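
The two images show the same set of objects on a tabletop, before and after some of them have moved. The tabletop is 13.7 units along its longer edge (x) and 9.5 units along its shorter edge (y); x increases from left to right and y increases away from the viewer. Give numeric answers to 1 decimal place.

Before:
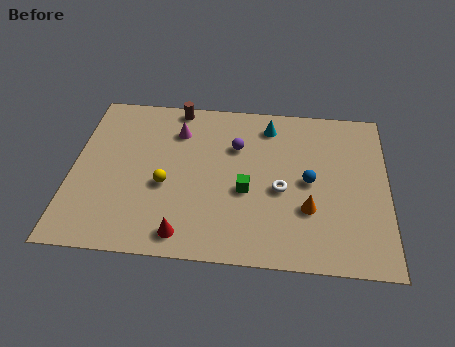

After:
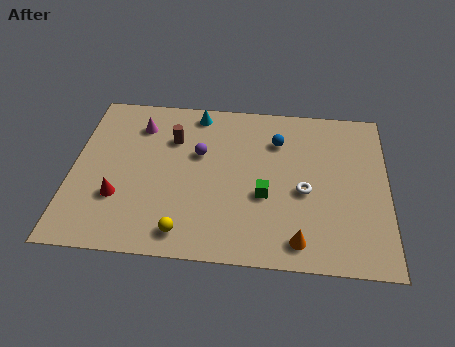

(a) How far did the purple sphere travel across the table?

1.7

The purple sphere moved from about (7.1, 6.5) to (5.5, 5.9), a distance of √(1.6² + 0.6²) ≈ 1.7.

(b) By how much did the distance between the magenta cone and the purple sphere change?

+0.4

They were about 2.7 units apart before and 3.1 after — 0.4 units further apart.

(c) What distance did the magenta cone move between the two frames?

1.7

The magenta cone moved from about (4.5, 7.2) to (2.8, 7.4), a distance of √(1.7² + 0.2²) ≈ 1.7.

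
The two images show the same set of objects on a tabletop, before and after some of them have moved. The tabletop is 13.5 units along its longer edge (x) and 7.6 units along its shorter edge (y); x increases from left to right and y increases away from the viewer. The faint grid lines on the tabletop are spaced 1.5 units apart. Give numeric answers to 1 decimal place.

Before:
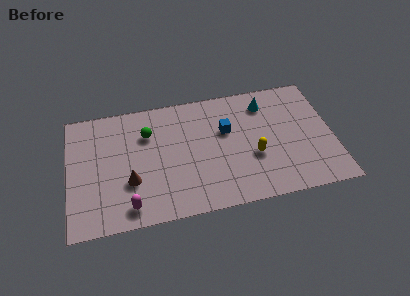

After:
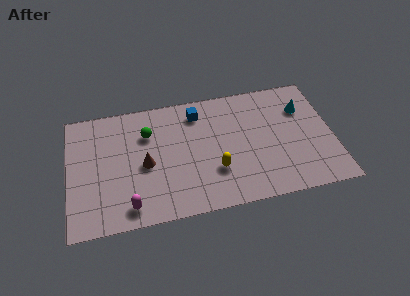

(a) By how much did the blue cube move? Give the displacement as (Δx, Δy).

(-1.4, 1.4)

From the two frames, the blue cube sits at roughly (8.1, 4.8) before and (6.7, 6.2) after.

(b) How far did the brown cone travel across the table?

1.2

The brown cone was near (3.1, 2.6) before and (3.9, 3.5) after, so it travelled √(0.8² + 0.9²) ≈ 1.2 units.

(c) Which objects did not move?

the green sphere and the magenta capsule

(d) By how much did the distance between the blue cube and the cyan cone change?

+3.0

Before: roughly 2.5 units apart; after: 5.5. That's 3.0 units further apart.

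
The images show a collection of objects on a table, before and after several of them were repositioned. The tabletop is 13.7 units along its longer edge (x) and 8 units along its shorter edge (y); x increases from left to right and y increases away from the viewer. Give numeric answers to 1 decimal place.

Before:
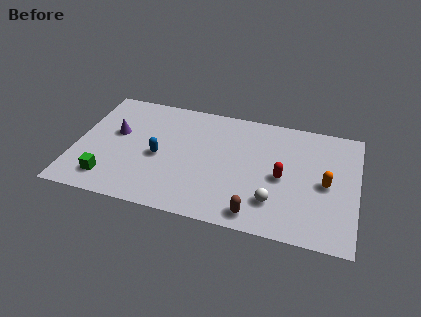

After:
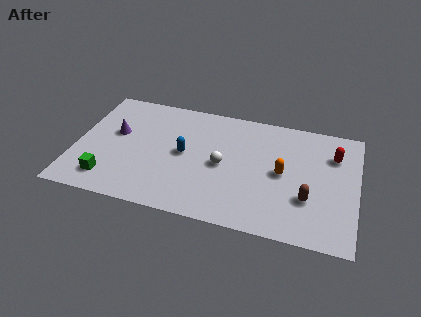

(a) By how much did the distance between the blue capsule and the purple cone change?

+1.0

The distance was about 2.5 in the first image and 3.5 in the second, so they moved 1.0 units further apart.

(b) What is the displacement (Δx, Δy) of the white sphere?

(-2.6, 1.8)

From the two frames, the white sphere sits at roughly (9.8, 2.0) before and (7.2, 3.8) after.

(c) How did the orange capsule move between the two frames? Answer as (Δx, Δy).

(-2.1, 0.2)

From the two frames, the orange capsule sits at roughly (12.2, 3.8) before and (10.1, 4.0) after.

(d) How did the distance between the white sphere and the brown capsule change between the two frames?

+3.1

The distance was about 1.3 in the first image and 4.4 in the second, so they moved 3.1 units further apart.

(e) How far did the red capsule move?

3.2

The red capsule was near (10.1, 3.7) before and (12.5, 5.8) after, so it travelled √(2.4² + 2.1²) ≈ 3.2 units.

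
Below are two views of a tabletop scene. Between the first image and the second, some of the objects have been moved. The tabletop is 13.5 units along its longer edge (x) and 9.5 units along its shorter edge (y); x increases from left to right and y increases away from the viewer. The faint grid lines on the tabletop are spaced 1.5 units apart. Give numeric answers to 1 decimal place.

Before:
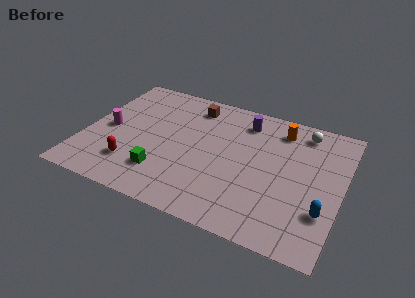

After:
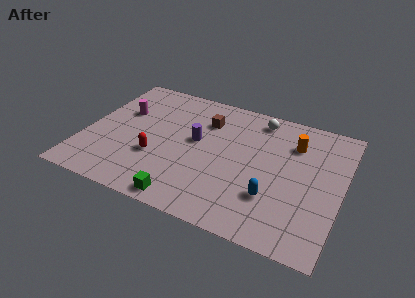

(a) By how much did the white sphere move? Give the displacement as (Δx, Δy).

(-2.4, 0.1)

The white sphere was at about (11.2, 8.1) and moved to about (8.8, 8.2).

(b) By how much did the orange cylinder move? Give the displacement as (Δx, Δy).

(0.8, -0.8)

The orange cylinder was at about (10.0, 7.8) and moved to about (10.8, 7.0).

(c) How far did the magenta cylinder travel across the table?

1.7

The magenta cylinder was near (1.2, 4.5) before and (1.7, 6.1) after, so it travelled √(0.5² + 1.6²) ≈ 1.7 units.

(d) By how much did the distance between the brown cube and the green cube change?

+0.4

Before: roughly 5.7 units apart; after: 6.1. That's 0.4 units further apart.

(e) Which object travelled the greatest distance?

the purple cylinder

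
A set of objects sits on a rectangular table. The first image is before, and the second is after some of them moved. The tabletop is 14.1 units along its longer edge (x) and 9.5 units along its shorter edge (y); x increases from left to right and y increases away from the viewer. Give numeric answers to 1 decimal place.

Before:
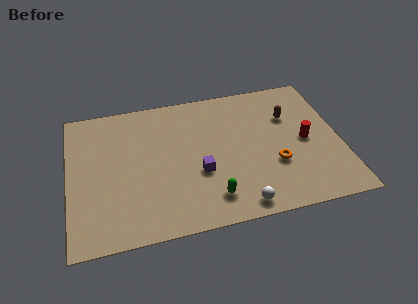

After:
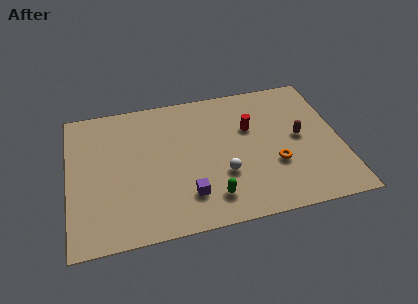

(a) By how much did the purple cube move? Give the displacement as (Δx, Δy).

(-0.7, -1.4)

The purple cube was at about (6.7, 3.6) and moved to about (6.0, 2.2).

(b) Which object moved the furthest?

the red cylinder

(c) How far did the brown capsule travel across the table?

1.6

The brown capsule moved from about (11.6, 6.5) to (12.0, 4.9), a distance of √(0.4² + 1.6²) ≈ 1.6.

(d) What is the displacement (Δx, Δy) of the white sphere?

(-0.7, 2.2)

The white sphere started near (8.6, 1.0) and ended near (7.9, 3.2).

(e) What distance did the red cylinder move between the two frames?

3.2

The red cylinder was near (12.3, 4.6) before and (9.5, 6.1) after, so it travelled √(2.8² + 1.5²) ≈ 3.2 units.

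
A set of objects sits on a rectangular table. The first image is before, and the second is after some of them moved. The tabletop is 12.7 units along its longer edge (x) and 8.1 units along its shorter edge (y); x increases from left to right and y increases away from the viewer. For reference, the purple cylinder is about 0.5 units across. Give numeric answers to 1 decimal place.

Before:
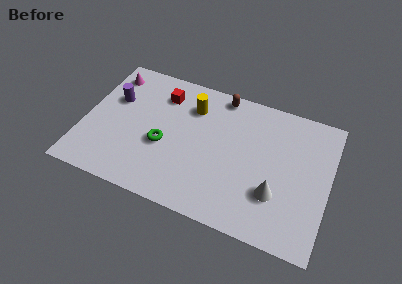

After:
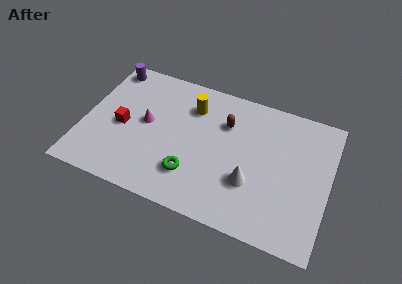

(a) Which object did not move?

the yellow cylinder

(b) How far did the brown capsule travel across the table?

1.6

The brown capsule moved from about (6.8, 7.3) to (7.2, 5.7), a distance of √(0.4² + 1.6²) ≈ 1.6.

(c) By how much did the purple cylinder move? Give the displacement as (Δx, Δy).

(-0.5, 1.9)

The purple cylinder started near (1.4, 5.2) and ended near (0.9, 7.1).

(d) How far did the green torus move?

2.0

The green torus was near (4.2, 3.3) before and (5.8, 2.1) after, so it travelled √(1.6² + 1.2²) ≈ 2.0 units.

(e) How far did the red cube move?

3.2

The red cube was near (3.8, 6.3) before and (2.0, 3.7) after, so it travelled √(1.8² + 2.6²) ≈ 3.2 units.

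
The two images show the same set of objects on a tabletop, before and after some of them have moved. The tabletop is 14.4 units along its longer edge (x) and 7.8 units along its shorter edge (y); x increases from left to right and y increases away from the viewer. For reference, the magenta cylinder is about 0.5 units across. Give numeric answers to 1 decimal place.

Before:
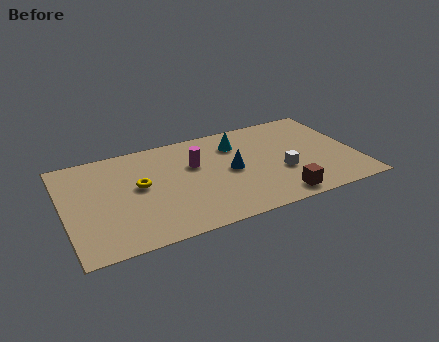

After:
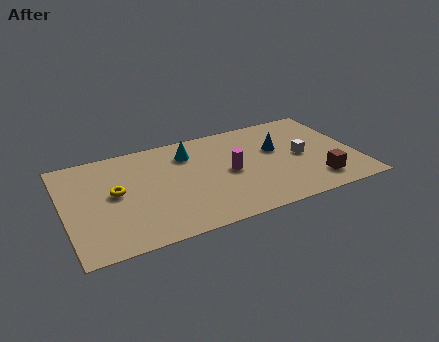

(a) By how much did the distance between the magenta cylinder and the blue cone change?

+0.7

They were about 2.0 units apart before and 2.7 after — 0.7 units further apart.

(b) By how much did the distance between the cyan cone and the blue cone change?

+2.4

The distance was about 2.1 in the first image and 4.5 in the second, so they moved 2.4 units further apart.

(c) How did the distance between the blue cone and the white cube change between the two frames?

-1.1

The distance was about 2.6 in the first image and 1.5 in the second, so they moved 1.1 units closer together.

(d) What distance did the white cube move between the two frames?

1.4

The white cube was near (10.6, 2.9) before and (11.7, 3.8) after, so it travelled √(1.1² + 0.9²) ≈ 1.4 units.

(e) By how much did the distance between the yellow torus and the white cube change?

+2.2

The distance was about 7.0 in the first image and 9.2 in the second, so they moved 2.2 units further apart.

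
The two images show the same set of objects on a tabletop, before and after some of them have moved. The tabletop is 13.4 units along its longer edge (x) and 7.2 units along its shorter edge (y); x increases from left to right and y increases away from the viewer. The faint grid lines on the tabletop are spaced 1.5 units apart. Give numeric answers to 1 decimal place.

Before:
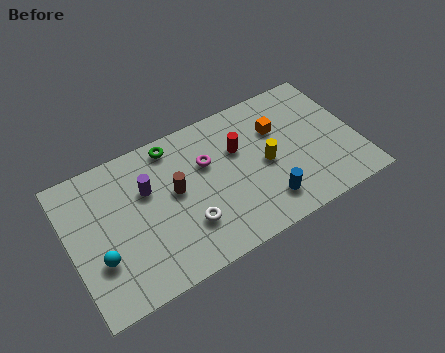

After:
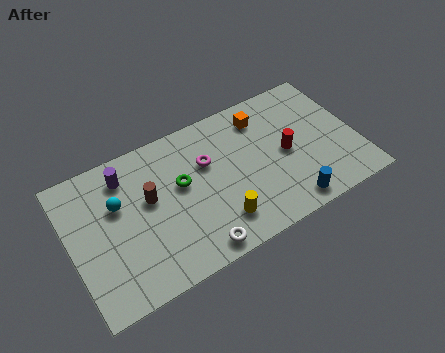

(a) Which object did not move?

the magenta torus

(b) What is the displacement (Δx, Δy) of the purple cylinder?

(-0.9, 1.1)

From the two frames, the purple cylinder sits at roughly (3.7, 4.7) before and (2.8, 5.8) after.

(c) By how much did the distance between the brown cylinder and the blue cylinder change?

+2.3

The distance was about 4.6 in the first image and 6.9 in the second, so they moved 2.3 units further apart.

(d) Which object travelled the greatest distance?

the yellow cylinder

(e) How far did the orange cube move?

1.1

From (9.9, 4.9) to (9.3, 5.8), the orange cube covered √(0.6² + 0.9²) ≈ 1.1 units.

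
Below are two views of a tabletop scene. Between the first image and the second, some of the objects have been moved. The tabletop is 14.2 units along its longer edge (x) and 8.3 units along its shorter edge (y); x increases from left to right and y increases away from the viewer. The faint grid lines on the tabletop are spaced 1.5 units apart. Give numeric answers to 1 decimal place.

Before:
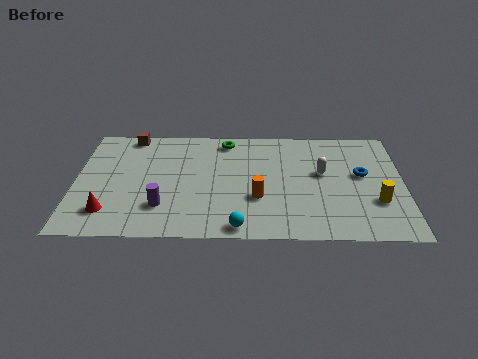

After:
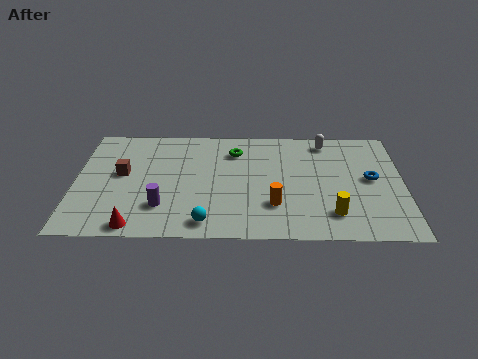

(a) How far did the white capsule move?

2.4

The white capsule was near (10.7, 4.8) before and (10.9, 7.2) after, so it travelled √(0.2² + 2.4²) ≈ 2.4 units.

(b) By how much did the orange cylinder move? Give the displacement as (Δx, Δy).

(0.7, -0.5)

The orange cylinder started near (7.9, 2.9) and ended near (8.6, 2.4).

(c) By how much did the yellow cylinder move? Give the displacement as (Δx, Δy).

(-1.9, -0.9)

From the two frames, the yellow cylinder sits at roughly (13.0, 2.7) before and (11.1, 1.8) after.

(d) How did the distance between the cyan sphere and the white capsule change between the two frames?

+2.6

The distance was about 5.4 in the first image and 8.0 in the second, so they moved 2.6 units further apart.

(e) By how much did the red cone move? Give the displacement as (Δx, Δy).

(1.2, -1.0)

The red cone was at about (1.5, 1.8) and moved to about (2.7, 0.8).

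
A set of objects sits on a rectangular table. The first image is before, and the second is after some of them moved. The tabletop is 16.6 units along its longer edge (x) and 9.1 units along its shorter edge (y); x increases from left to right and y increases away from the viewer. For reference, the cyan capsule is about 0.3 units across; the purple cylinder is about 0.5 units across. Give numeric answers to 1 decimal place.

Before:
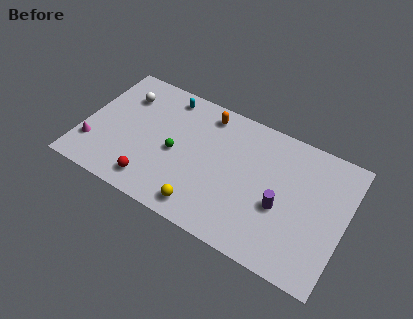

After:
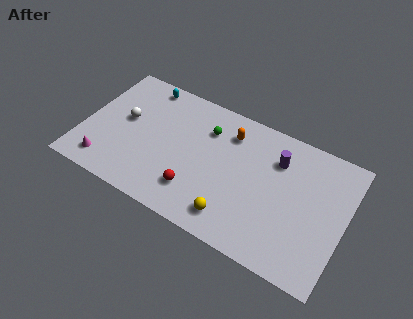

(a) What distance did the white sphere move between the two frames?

1.7

The white sphere was near (2.2, 6.8) before and (2.5, 5.1) after, so it travelled √(0.3² + 1.7²) ≈ 1.7 units.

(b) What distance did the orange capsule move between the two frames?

1.7

The orange capsule was near (7.4, 7.8) before and (9.0, 7.1) after, so it travelled √(1.6² + 0.7²) ≈ 1.7 units.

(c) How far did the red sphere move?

2.8

From (4.8, 1.5) to (7.5, 2.2), the red sphere covered √(2.7² + 0.7²) ≈ 2.8 units.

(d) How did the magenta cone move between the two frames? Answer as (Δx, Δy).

(1.0, -0.9)

The magenta cone started near (0.8, 2.4) and ended near (1.8, 1.5).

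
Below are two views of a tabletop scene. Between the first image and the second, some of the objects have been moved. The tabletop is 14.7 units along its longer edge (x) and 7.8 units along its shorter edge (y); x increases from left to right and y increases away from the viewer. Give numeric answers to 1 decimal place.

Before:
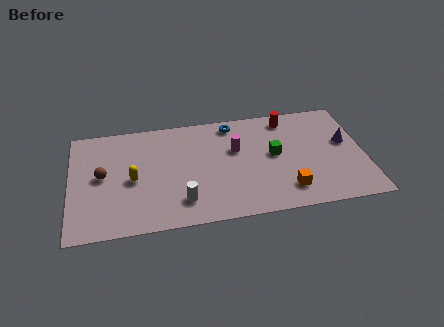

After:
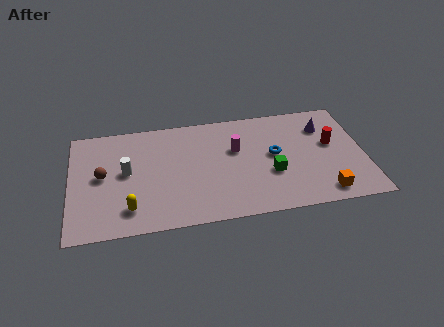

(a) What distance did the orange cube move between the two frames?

1.9

The orange cube was near (10.7, 1.6) before and (12.5, 1.1) after, so it travelled √(1.8² + 0.5²) ≈ 1.9 units.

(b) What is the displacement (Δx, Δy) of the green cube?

(-0.2, -1.3)

From the two frames, the green cube sits at roughly (10.2, 4.2) before and (10.0, 2.9) after.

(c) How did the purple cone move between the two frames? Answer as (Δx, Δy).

(-1.0, 1.3)

From the two frames, the purple cone sits at roughly (13.8, 4.5) before and (12.8, 5.8) after.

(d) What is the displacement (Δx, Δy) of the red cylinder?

(2.1, -2.2)

From the two frames, the red cylinder sits at roughly (11.0, 6.7) before and (13.1, 4.5) after.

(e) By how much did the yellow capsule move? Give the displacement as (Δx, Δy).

(-0.2, -2.0)

The yellow capsule started near (3.1, 3.6) and ended near (2.9, 1.6).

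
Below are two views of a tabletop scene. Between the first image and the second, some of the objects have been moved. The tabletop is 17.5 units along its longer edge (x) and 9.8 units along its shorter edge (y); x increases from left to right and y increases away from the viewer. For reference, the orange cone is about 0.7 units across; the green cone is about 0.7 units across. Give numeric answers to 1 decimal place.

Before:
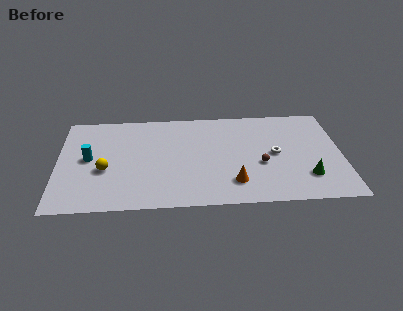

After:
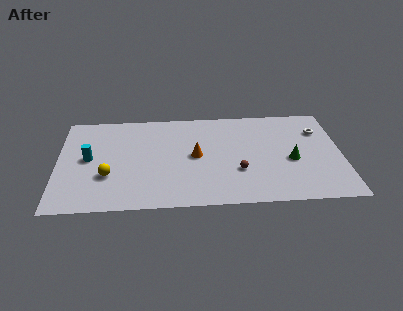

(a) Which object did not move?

the cyan cylinder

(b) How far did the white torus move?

3.6

The white torus moved from about (13.4, 4.9) to (16.2, 7.1), a distance of √(2.8² + 2.2²) ≈ 3.6.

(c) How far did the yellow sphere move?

0.6

The yellow sphere moved from about (2.9, 3.9) to (3.1, 3.3), a distance of √(0.2² + 0.6²) ≈ 0.6.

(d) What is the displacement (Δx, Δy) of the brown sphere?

(-1.4, -0.6)

The brown sphere started near (12.5, 3.9) and ended near (11.1, 3.3).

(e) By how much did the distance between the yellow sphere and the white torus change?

+3.1

The distance was about 10.5 in the first image and 13.6 in the second, so they moved 3.1 units further apart.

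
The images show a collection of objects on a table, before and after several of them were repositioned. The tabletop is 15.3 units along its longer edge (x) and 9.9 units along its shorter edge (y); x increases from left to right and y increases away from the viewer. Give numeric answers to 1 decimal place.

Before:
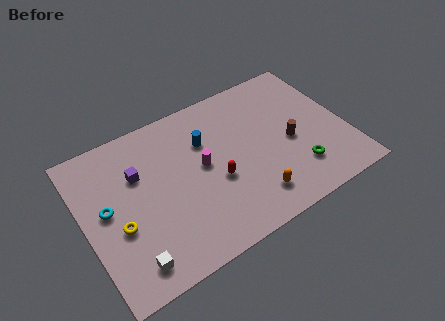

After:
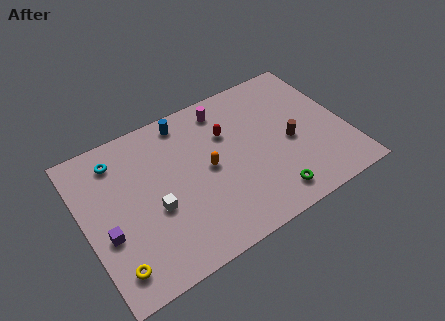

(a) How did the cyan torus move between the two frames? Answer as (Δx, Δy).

(1.0, 2.8)

From the two frames, the cyan torus sits at roughly (1.3, 5.3) before and (2.3, 8.1) after.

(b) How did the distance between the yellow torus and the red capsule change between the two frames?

+3.2

They were about 5.7 units apart before and 8.9 after — 3.2 units further apart.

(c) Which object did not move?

the brown cylinder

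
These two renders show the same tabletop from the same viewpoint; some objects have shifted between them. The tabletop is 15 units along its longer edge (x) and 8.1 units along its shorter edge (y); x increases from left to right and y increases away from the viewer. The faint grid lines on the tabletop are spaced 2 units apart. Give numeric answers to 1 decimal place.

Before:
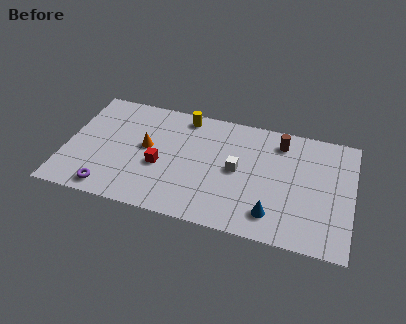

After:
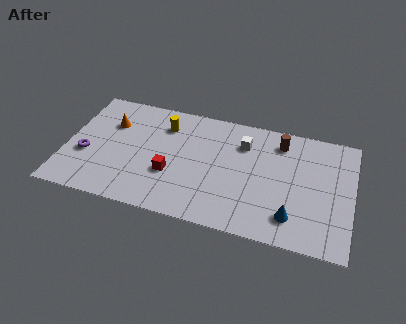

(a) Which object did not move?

the brown cylinder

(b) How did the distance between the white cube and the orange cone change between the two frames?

+2.2

They were about 4.8 units apart before and 7.0 after — 2.2 units further apart.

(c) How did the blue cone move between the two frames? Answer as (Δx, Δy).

(1.0, 0.1)

The blue cone started near (11.0, 1.6) and ended near (12.0, 1.7).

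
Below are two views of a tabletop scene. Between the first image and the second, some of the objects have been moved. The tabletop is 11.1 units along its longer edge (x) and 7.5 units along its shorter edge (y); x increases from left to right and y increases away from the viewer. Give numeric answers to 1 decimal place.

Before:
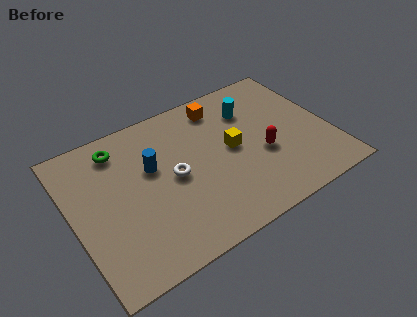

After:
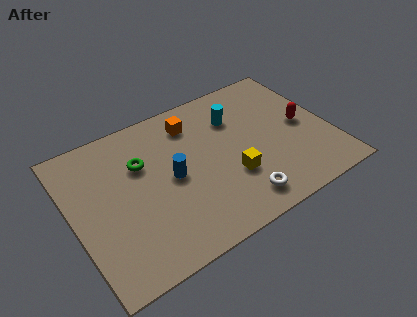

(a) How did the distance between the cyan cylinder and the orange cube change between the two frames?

+0.5

Before: roughly 1.4 units apart; after: 1.9. That's 0.5 units further apart.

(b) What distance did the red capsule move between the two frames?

2.0

The red capsule moved from about (8.1, 3.0) to (10.0, 3.7), a distance of √(1.9² + 0.7²) ≈ 2.0.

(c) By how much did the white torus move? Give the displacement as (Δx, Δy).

(2.4, -2.5)

The white torus was at about (4.3, 3.7) and moved to about (6.7, 1.2).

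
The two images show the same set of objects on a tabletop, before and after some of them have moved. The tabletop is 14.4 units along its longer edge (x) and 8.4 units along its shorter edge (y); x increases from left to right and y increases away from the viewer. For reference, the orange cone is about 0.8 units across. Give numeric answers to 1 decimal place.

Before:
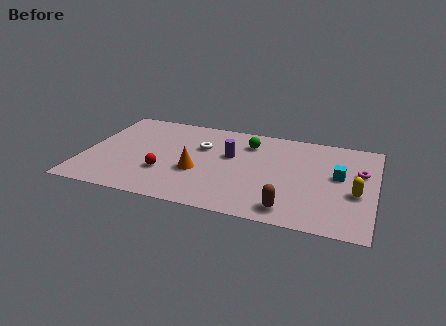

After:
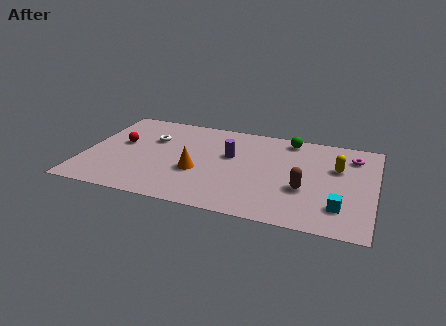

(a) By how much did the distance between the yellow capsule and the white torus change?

+1.2

They were about 8.1 units apart before and 9.3 after — 1.2 units further apart.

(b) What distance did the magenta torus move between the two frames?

1.4

From (13.6, 5.3) to (13.2, 6.6), the magenta torus covered √(0.4² + 1.3²) ≈ 1.4 units.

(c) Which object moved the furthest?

the red sphere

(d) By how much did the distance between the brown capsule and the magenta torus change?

-1.1

They were about 5.2 units apart before and 4.1 after — 1.1 units closer together.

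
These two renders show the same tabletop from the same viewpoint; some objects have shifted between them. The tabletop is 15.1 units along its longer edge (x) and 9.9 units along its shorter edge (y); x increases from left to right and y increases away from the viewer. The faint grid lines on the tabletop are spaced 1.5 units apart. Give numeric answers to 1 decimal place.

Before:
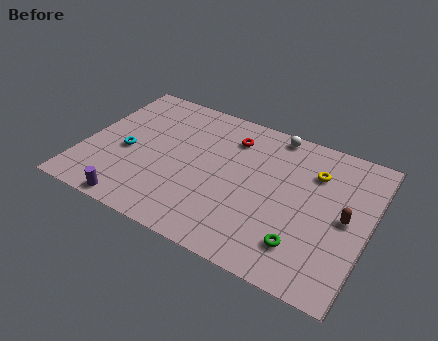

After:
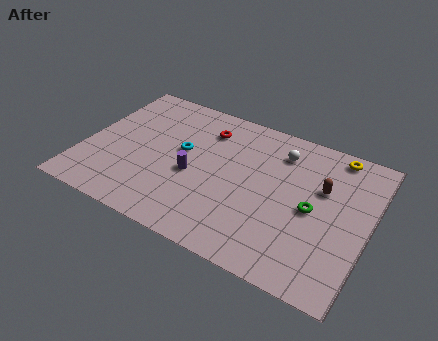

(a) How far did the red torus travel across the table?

1.4

The red torus was near (7.5, 7.7) before and (6.1, 7.7) after, so it travelled √(1.4² + 0.0²) ≈ 1.4 units.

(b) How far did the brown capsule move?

2.0

The brown capsule moved from about (13.9, 4.9) to (12.5, 6.3), a distance of √(1.4² + 1.4²) ≈ 2.0.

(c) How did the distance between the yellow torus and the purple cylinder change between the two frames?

-2.4

The distance was about 10.8 in the first image and 8.4 in the second, so they moved 2.4 units closer together.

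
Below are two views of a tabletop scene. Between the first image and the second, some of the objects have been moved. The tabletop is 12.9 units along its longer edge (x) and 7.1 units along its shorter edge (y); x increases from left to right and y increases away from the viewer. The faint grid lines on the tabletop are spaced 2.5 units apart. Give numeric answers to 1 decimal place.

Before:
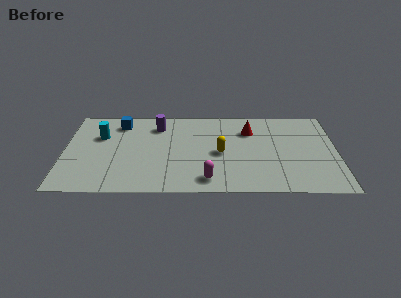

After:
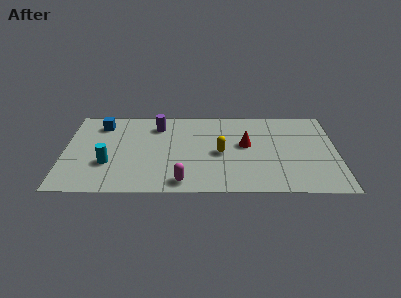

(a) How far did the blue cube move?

0.9

The blue cube was near (2.6, 5.8) before and (1.7, 5.7) after, so it travelled √(0.9² + 0.1²) ≈ 0.9 units.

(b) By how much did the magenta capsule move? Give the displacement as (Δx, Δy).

(-1.2, -0.2)

The magenta capsule was at about (6.8, 1.1) and moved to about (5.6, 0.9).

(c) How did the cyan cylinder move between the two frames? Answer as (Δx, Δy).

(0.4, -2.3)

The cyan cylinder was at about (1.7, 4.7) and moved to about (2.1, 2.4).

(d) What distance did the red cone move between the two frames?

1.2

The red cone moved from about (8.8, 5.2) to (8.6, 4.0), a distance of √(0.2² + 1.2²) ≈ 1.2.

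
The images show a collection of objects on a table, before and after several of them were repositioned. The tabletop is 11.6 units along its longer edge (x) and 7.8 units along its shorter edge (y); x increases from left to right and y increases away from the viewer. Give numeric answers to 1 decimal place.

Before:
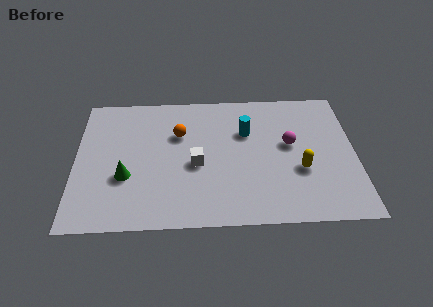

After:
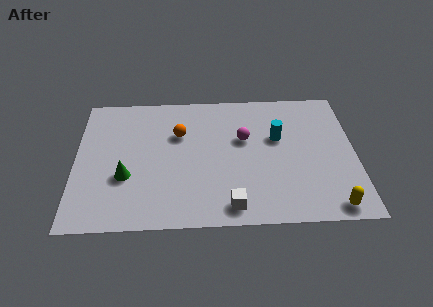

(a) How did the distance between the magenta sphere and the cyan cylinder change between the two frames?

-0.6

The distance was about 2.0 in the first image and 1.4 in the second, so they moved 0.6 units closer together.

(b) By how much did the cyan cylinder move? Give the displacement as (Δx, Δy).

(1.3, -0.4)

The cyan cylinder started near (7.1, 5.2) and ended near (8.4, 4.8).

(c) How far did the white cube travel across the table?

2.8

The white cube moved from about (5.0, 3.4) to (6.4, 1.0), a distance of √(1.4² + 2.4²) ≈ 2.8.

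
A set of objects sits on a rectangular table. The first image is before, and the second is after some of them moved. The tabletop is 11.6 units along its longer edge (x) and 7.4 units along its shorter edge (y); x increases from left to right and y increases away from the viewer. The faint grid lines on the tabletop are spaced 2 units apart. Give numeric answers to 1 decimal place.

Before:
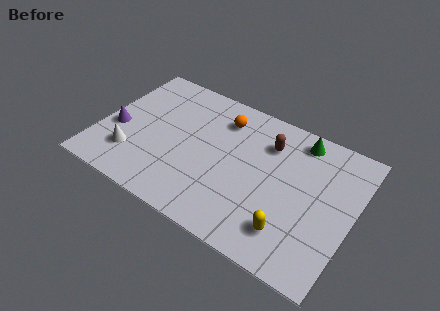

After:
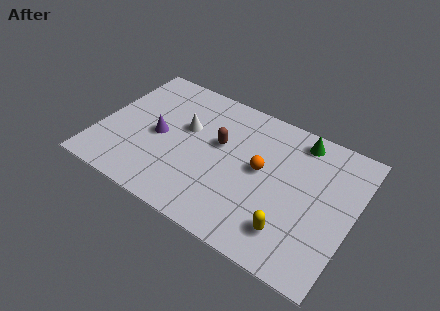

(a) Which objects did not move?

the yellow capsule and the green cone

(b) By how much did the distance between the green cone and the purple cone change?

-1.9

They were about 8.7 units apart before and 6.8 after — 1.9 units closer together.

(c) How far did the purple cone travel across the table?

2.0

From (0.8, 3.0) to (2.7, 3.5), the purple cone covered √(1.9² + 0.5²) ≈ 2.0 units.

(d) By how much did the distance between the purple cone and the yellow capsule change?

-1.7

They were about 8.4 units apart before and 6.7 after — 1.7 units closer together.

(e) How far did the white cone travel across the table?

3.3

The white cone was near (1.7, 1.9) before and (3.8, 4.5) after, so it travelled √(2.1² + 2.6²) ≈ 3.3 units.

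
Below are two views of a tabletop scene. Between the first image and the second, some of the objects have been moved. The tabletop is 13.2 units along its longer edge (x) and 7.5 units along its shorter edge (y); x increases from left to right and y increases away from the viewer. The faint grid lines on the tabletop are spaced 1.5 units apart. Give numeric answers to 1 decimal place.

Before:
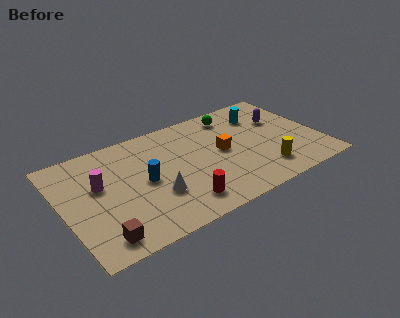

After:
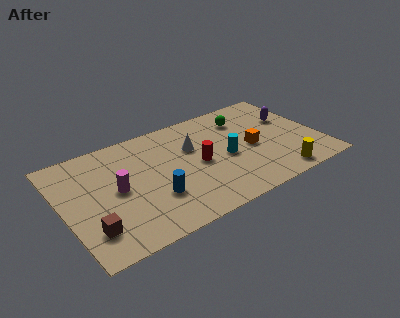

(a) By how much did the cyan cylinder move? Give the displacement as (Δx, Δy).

(-2.3, -2.3)

The cyan cylinder started near (10.6, 5.7) and ended near (8.3, 3.4).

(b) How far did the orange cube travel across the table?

1.6

The orange cube was near (8.2, 3.9) before and (9.7, 3.5) after, so it travelled √(1.5² + 0.4²) ≈ 1.6 units.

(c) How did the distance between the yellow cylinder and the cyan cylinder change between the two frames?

-0.7

The distance was about 4.1 in the first image and 3.4 in the second, so they moved 0.7 units closer together.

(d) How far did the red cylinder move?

2.6

From (5.6, 1.4) to (6.9, 3.6), the red cylinder covered √(1.3² + 2.2²) ≈ 2.6 units.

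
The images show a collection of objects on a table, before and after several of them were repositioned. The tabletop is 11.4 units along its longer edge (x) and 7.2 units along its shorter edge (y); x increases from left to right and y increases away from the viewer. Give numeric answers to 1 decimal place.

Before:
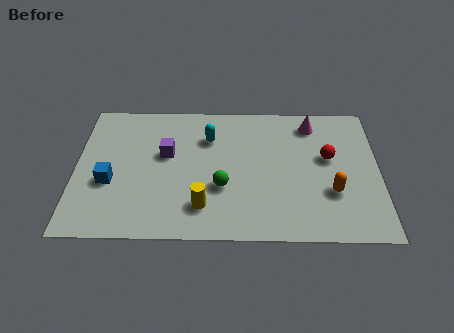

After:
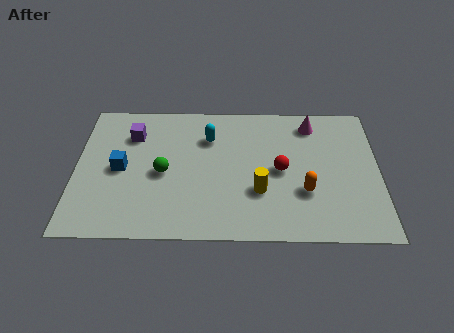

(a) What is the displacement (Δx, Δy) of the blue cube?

(0.4, 0.7)

The blue cube was at about (1.3, 2.8) and moved to about (1.7, 3.5).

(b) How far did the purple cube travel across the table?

1.6

From (3.4, 4.3) to (2.1, 5.3), the purple cube covered √(1.3² + 1.0²) ≈ 1.6 units.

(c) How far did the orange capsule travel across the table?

1.0

The orange capsule moved from about (9.6, 2.4) to (8.6, 2.4), a distance of √(1.0² + 0.0²) ≈ 1.0.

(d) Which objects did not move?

the cyan capsule and the magenta cone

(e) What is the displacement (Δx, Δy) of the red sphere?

(-1.8, -0.7)

The red sphere started near (9.5, 4.2) and ended near (7.7, 3.5).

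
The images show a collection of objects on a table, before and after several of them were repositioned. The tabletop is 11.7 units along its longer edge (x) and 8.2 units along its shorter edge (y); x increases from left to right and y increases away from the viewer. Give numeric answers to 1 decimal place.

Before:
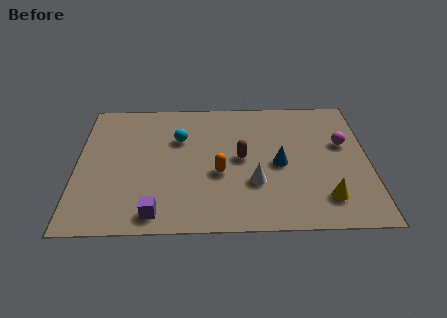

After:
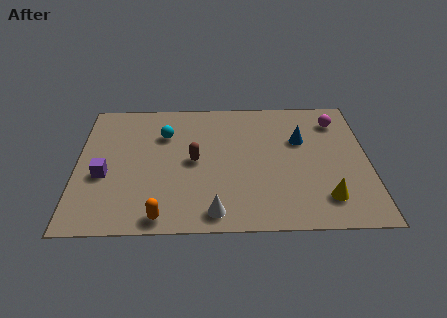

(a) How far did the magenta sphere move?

1.5

The magenta sphere was near (10.7, 5.0) before and (10.5, 6.5) after, so it travelled √(0.2² + 1.5²) ≈ 1.5 units.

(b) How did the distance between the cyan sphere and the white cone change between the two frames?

+1.1

The distance was about 4.1 in the first image and 5.2 in the second, so they moved 1.1 units further apart.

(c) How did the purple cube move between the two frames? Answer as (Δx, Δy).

(-2.1, 2.3)

From the two frames, the purple cube sits at roughly (3.2, 1.0) before and (1.1, 3.3) after.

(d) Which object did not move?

the yellow cone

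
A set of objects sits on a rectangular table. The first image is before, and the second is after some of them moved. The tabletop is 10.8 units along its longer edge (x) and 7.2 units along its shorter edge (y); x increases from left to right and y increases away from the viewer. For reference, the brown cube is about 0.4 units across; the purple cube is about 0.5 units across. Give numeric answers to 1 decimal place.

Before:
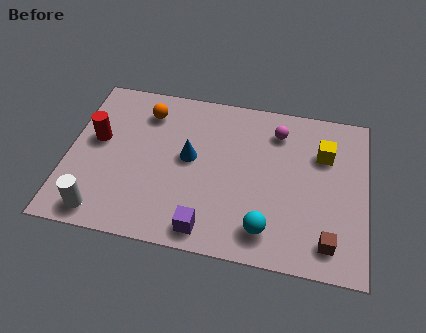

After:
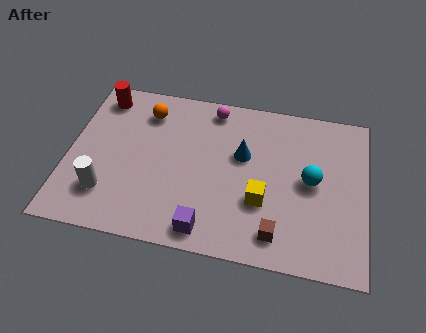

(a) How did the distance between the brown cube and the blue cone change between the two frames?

-2.3

They were about 5.8 units apart before and 3.5 after — 2.3 units closer together.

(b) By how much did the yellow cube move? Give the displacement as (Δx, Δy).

(-2.1, -2.5)

The yellow cube was at about (9.2, 5.0) and moved to about (7.1, 2.5).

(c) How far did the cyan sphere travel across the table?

2.8

From (7.3, 1.3) to (8.8, 3.7), the cyan sphere covered √(1.5² + 2.4²) ≈ 2.8 units.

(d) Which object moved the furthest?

the yellow cube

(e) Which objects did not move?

the purple cube and the orange sphere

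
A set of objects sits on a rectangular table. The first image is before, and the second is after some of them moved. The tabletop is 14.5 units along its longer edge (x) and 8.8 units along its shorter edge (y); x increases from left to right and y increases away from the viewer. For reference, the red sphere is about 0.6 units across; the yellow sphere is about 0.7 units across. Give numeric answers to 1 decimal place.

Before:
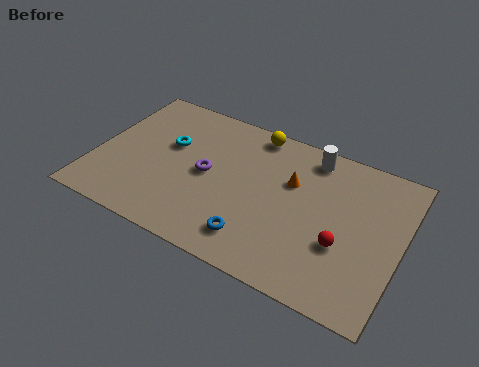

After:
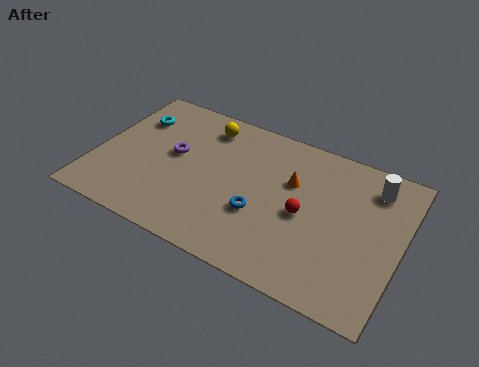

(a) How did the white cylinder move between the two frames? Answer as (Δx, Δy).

(3.0, -0.5)

The white cylinder started near (9.9, 7.6) and ended near (12.9, 7.1).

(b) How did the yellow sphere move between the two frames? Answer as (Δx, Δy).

(-2.3, -0.6)

From the two frames, the yellow sphere sits at roughly (7.1, 7.9) before and (4.8, 7.3) after.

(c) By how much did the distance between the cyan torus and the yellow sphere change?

-1.0

They were about 4.5 units apart before and 3.5 after — 1.0 units closer together.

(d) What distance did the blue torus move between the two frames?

1.5

The blue torus moved from about (8.0, 1.7) to (8.0, 3.2), a distance of √(0.0² + 1.5²) ≈ 1.5.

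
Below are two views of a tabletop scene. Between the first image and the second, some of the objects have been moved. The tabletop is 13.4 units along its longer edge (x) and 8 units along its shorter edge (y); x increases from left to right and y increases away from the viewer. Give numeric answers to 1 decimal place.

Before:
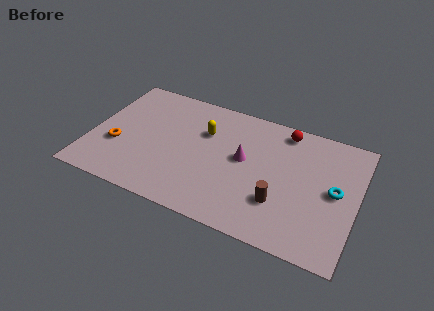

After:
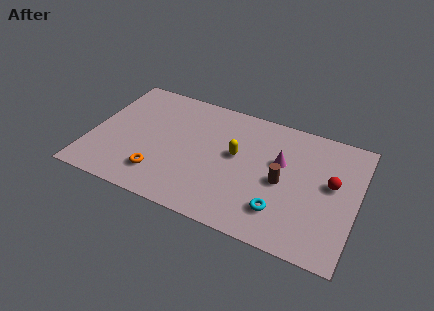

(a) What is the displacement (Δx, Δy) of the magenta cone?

(1.8, 0.5)

From the two frames, the magenta cone sits at roughly (7.7, 4.4) before and (9.5, 4.9) after.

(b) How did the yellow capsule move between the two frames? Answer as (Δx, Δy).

(1.7, -0.9)

The yellow capsule was at about (5.6, 5.4) and moved to about (7.3, 4.5).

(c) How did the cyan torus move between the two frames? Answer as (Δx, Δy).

(-2.5, -2.2)

The cyan torus was at about (12.3, 4.1) and moved to about (9.8, 1.9).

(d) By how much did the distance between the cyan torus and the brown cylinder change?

-1.3

They were about 3.1 units apart before and 1.8 after — 1.3 units closer together.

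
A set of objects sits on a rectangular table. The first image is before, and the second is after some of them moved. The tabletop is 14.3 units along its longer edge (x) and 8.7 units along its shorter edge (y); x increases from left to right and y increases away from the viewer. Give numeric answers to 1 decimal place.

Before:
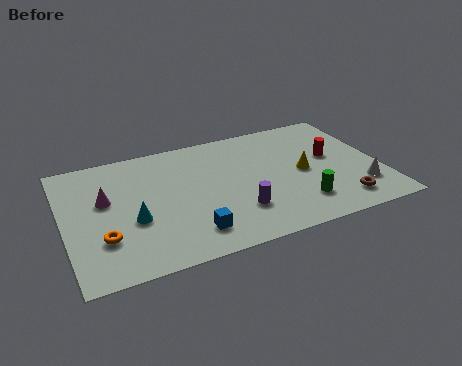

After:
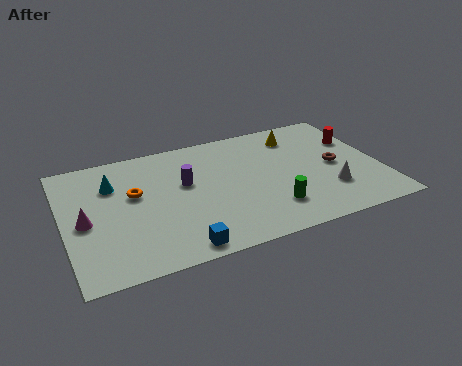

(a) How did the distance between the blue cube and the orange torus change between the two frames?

+0.7

The distance was about 3.9 in the first image and 4.6 in the second, so they moved 0.7 units further apart.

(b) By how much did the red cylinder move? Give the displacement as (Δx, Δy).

(1.3, 0.9)

The red cylinder was at about (12.2, 4.9) and moved to about (13.5, 5.8).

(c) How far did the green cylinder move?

1.3

From (10.4, 2.0) to (9.1, 2.1), the green cylinder covered √(1.3² + 0.1²) ≈ 1.3 units.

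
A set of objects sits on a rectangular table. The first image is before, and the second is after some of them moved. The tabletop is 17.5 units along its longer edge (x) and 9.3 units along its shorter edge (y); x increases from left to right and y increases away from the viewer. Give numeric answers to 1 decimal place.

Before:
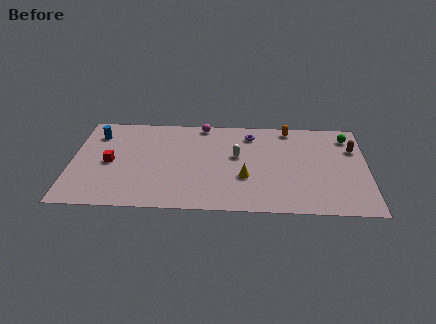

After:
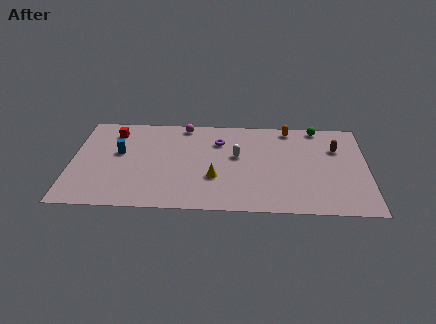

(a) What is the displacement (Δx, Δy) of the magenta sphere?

(-1.1, -0.1)

The magenta sphere was at about (7.7, 8.5) and moved to about (6.6, 8.4).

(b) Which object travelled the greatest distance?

the red cube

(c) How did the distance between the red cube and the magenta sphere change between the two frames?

-2.5

They were about 6.8 units apart before and 4.3 after — 2.5 units closer together.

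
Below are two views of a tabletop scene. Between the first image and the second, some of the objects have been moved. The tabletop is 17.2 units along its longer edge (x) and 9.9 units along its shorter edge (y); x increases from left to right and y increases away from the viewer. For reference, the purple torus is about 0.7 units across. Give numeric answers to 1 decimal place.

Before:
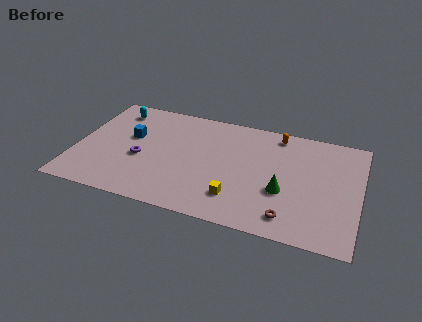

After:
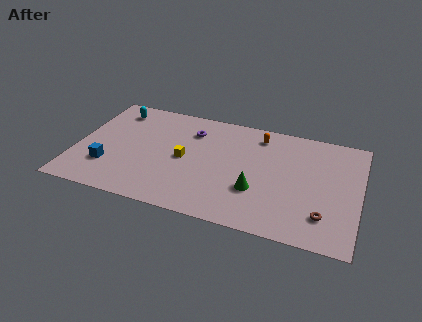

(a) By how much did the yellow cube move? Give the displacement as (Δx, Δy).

(-3.4, 2.5)

The yellow cube was at about (10.0, 2.3) and moved to about (6.6, 4.8).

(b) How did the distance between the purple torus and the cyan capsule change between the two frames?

+0.3

The distance was about 4.6 in the first image and 4.9 in the second, so they moved 0.3 units further apart.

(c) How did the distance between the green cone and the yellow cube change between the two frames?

+1.7

The distance was about 3.0 in the first image and 4.7 in the second, so they moved 1.7 units further apart.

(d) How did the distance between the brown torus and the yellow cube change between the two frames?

+5.7

Before: roughly 3.3 units apart; after: 9.0. That's 5.7 units further apart.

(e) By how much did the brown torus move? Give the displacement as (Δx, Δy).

(2.0, 0.7)

From the two frames, the brown torus sits at roughly (13.2, 1.6) before and (15.2, 2.3) after.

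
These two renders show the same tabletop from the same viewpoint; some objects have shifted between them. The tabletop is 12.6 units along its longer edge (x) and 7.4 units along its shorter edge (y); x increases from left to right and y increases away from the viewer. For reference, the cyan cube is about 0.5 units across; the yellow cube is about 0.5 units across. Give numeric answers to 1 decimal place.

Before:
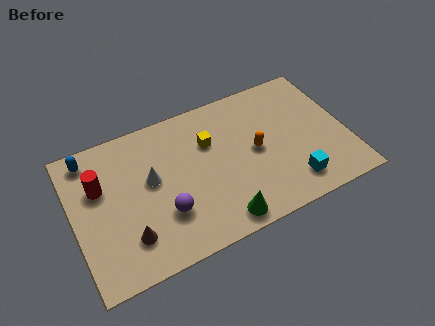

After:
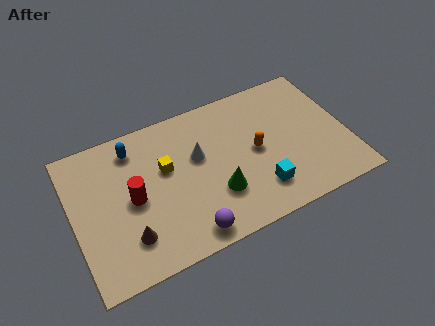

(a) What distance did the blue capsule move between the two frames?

2.0

The blue capsule was near (1.0, 6.4) before and (3.0, 6.1) after, so it travelled √(2.0² + 0.3²) ≈ 2.0 units.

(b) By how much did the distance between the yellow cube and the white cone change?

-1.4

Before: roughly 2.9 units apart; after: 1.5. That's 1.4 units closer together.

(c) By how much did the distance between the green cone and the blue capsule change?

-2.6

Before: roughly 7.7 units apart; after: 5.1. That's 2.6 units closer together.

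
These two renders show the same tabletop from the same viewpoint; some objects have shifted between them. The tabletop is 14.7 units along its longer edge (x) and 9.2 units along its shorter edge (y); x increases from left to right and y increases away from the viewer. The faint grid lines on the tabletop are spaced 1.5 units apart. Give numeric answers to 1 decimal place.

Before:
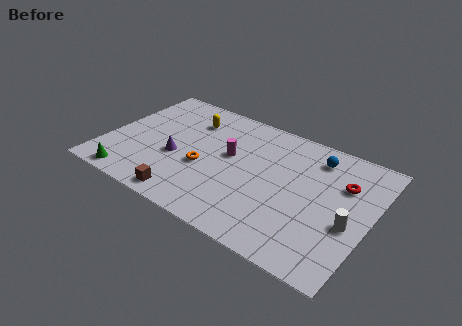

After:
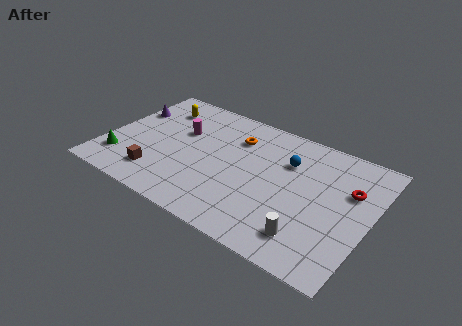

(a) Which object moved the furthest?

the purple cone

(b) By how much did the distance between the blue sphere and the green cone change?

-1.7

They were about 11.5 units apart before and 9.8 after — 1.7 units closer together.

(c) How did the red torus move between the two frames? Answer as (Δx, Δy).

(0.4, -0.3)

The red torus started near (13.0, 6.3) and ended near (13.4, 6.0).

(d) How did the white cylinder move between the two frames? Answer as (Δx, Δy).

(-1.9, -1.9)

From the two frames, the white cylinder sits at roughly (13.7, 3.7) before and (11.8, 1.8) after.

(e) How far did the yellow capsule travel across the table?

1.9

The yellow capsule moved from about (4.2, 7.0) to (2.3, 7.2), a distance of √(1.9² + 0.2²) ≈ 1.9.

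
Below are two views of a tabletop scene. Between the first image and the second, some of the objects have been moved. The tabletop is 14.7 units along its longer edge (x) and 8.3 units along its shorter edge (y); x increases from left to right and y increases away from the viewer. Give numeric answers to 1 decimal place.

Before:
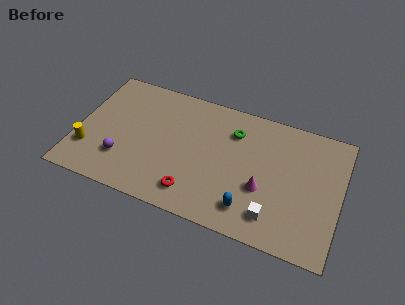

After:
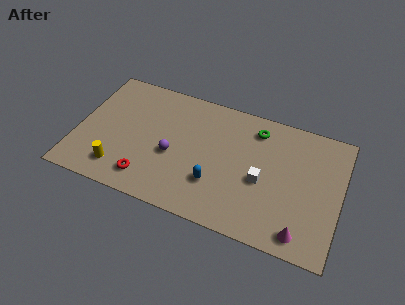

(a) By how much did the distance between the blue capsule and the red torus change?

+0.7

They were about 3.1 units apart before and 3.8 after — 0.7 units further apart.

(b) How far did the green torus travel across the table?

1.3

From (8.6, 6.2) to (9.8, 6.8), the green torus covered √(1.2² + 0.6²) ≈ 1.3 units.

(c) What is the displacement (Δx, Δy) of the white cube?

(-0.8, 2.0)

From the two frames, the white cube sits at roughly (11.2, 1.6) before and (10.4, 3.6) after.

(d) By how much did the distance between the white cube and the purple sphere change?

-3.5

They were about 8.5 units apart before and 5.0 after — 3.5 units closer together.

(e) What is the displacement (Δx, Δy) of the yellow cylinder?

(1.8, -0.7)

The yellow cylinder started near (0.8, 2.3) and ended near (2.6, 1.6).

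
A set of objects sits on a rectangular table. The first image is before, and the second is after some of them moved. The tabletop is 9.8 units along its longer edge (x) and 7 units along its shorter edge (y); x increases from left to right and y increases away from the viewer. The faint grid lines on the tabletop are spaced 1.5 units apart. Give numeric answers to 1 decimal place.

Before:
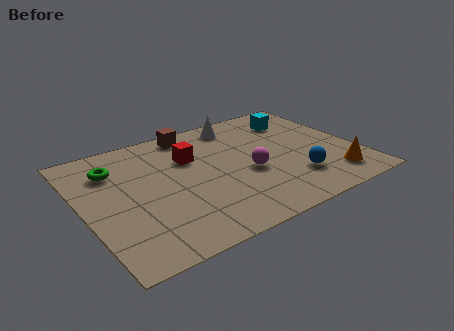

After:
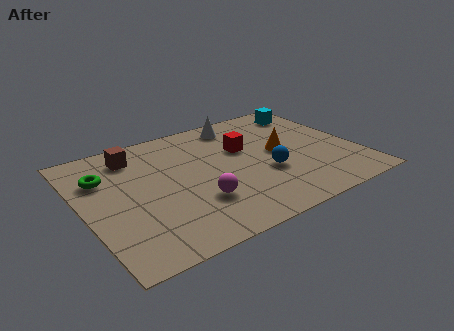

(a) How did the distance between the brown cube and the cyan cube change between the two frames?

+2.7

The distance was about 3.9 in the first image and 6.6 in the second, so they moved 2.7 units further apart.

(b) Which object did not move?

the white cone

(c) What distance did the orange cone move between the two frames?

2.7

The orange cone was near (8.6, 1.3) before and (7.1, 3.6) after, so it travelled √(1.5² + 2.3²) ≈ 2.7 units.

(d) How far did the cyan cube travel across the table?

0.7

From (8.1, 5.4) to (8.7, 5.8), the cyan cube covered √(0.6² + 0.4²) ≈ 0.7 units.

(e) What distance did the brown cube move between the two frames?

2.3

The brown cube moved from about (4.3, 6.2) to (2.1, 5.7), a distance of √(2.2² + 0.5²) ≈ 2.3.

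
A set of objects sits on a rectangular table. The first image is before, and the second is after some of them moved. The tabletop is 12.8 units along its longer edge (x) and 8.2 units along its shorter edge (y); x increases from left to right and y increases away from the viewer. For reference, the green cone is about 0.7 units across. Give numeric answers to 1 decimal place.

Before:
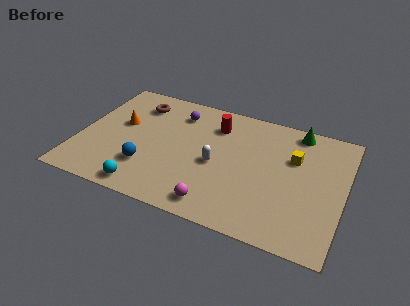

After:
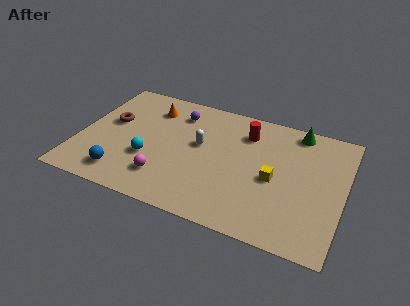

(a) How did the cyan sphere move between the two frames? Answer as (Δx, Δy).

(-0.1, 2.0)

The cyan sphere was at about (3.6, 0.9) and moved to about (3.5, 2.9).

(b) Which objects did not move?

the purple sphere and the green cone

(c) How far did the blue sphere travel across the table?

1.4

From (3.5, 2.3) to (2.4, 1.4), the blue sphere covered √(1.1² + 0.9²) ≈ 1.4 units.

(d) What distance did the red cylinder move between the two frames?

1.5

The red cylinder was near (6.4, 6.3) before and (7.9, 6.3) after, so it travelled √(1.5² + 0.0²) ≈ 1.5 units.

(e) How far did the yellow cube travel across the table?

1.9

From (10.3, 5.4) to (9.5, 3.7), the yellow cube covered √(0.8² + 1.7²) ≈ 1.9 units.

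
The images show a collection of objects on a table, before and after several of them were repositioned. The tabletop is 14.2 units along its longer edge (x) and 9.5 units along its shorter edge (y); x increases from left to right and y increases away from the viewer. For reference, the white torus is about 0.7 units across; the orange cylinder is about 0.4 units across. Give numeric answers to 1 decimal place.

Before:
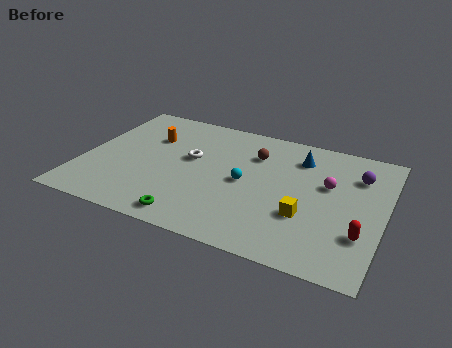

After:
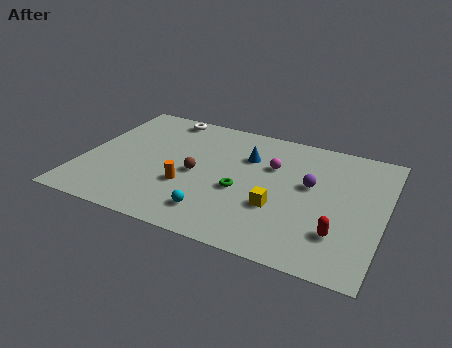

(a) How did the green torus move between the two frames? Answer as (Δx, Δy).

(2.0, 2.8)

From the two frames, the green torus sits at roughly (5.6, 1.1) before and (7.6, 3.9) after.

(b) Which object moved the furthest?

the orange cylinder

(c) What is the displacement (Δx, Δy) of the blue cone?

(-2.4, -0.8)

The blue cone started near (10.0, 7.4) and ended near (7.6, 6.6).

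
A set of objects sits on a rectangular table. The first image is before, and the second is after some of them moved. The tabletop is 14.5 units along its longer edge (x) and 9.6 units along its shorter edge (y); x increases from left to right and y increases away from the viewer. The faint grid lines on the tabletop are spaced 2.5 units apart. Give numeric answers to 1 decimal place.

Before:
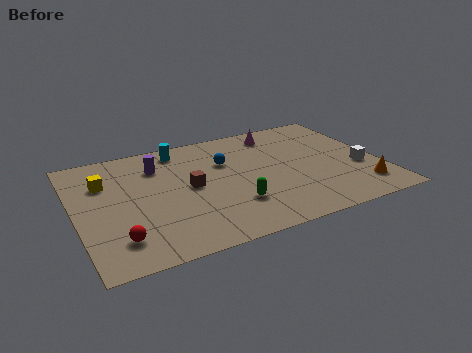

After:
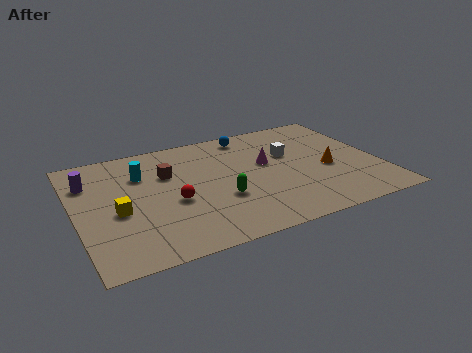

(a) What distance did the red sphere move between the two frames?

3.4

From (1.7, 2.0) to (4.5, 4.0), the red sphere covered √(2.8² + 2.0²) ≈ 3.4 units.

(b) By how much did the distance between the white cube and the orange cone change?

+0.8

Before: roughly 1.7 units apart; after: 2.5. That's 0.8 units further apart.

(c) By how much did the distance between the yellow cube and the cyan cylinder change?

-1.1

Before: roughly 4.1 units apart; after: 3.0. That's 1.1 units closer together.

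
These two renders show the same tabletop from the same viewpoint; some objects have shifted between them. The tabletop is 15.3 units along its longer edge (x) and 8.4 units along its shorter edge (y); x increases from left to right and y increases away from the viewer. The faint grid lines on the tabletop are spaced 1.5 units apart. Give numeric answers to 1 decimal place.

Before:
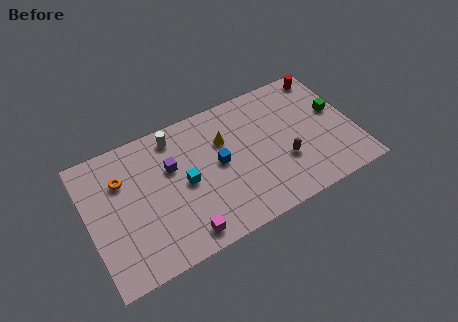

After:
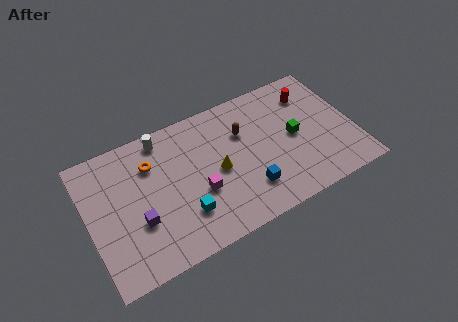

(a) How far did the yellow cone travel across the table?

1.8

From (8.0, 5.7) to (7.4, 4.0), the yellow cone covered √(0.6² + 1.7²) ≈ 1.8 units.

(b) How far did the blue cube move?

2.7

The blue cube was near (7.5, 4.4) before and (8.9, 2.1) after, so it travelled √(1.4² + 2.3²) ≈ 2.7 units.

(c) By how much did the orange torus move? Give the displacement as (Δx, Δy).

(1.7, 0.2)

The orange torus started near (2.1, 5.9) and ended near (3.8, 6.1).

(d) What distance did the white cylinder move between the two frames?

0.7

The white cylinder was near (5.3, 7.2) before and (4.6, 7.4) after, so it travelled √(0.7² + 0.2²) ≈ 0.7 units.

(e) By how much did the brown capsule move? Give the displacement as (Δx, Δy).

(-2.0, 2.8)

The brown capsule was at about (11.1, 2.9) and moved to about (9.1, 5.7).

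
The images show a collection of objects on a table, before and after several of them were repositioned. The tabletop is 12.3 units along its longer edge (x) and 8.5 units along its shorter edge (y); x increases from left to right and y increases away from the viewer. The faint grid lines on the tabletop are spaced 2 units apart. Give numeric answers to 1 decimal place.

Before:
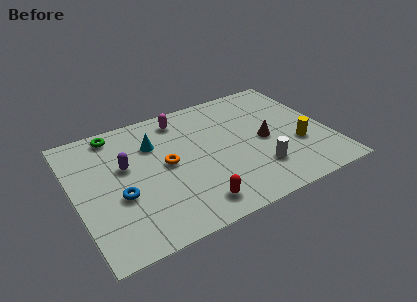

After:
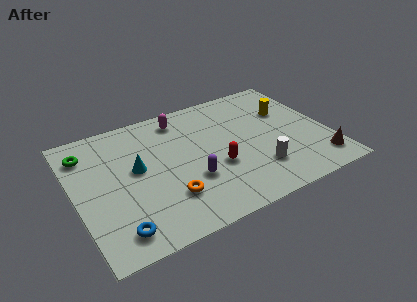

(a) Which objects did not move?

the magenta capsule and the white cylinder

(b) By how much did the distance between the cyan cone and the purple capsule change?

+1.3

They were about 1.7 units apart before and 3.0 after — 1.3 units further apart.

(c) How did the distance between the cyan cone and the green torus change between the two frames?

+0.7

Before: roughly 2.3 units apart; after: 3.0. That's 0.7 units further apart.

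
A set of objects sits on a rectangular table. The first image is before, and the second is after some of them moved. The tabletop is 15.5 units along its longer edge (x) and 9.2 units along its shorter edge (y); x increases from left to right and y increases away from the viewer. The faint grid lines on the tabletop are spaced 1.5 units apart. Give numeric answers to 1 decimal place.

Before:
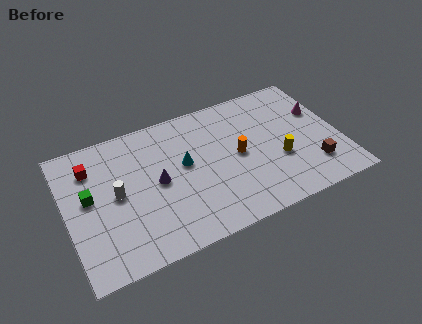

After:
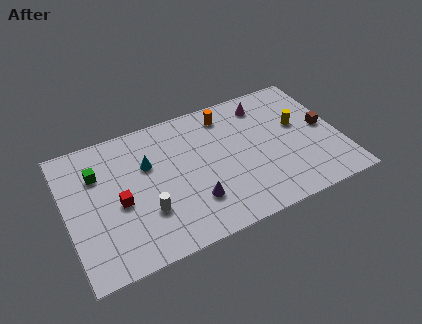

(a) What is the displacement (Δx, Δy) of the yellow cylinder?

(1.4, 2.0)

From the two frames, the yellow cylinder sits at roughly (11.9, 3.4) before and (13.3, 5.4) after.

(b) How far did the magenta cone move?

3.4

The magenta cone moved from about (14.6, 5.9) to (11.6, 7.6), a distance of √(3.0² + 1.7²) ≈ 3.4.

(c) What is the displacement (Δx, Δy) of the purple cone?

(1.8, -2.1)

The purple cone started near (5.1, 4.6) and ended near (6.9, 2.5).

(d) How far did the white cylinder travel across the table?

2.3

The white cylinder moved from about (2.8, 4.7) to (4.3, 2.9), a distance of √(1.5² + 1.8²) ≈ 2.3.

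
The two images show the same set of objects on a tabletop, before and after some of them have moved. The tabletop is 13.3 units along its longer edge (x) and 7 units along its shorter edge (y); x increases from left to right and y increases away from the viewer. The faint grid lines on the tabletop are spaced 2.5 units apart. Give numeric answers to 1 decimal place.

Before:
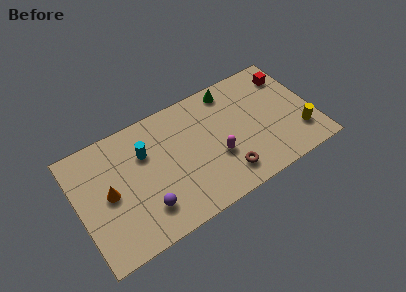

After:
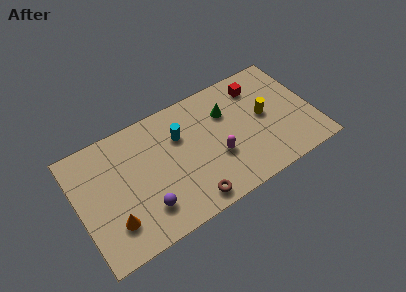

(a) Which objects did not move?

the magenta capsule and the purple sphere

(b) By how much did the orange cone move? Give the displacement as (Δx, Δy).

(0.0, -1.7)

From the two frames, the orange cone sits at roughly (1.7, 3.5) before and (1.7, 1.8) after.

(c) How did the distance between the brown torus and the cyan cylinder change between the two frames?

-1.4

The distance was about 5.3 in the first image and 3.9 in the second, so they moved 1.4 units closer together.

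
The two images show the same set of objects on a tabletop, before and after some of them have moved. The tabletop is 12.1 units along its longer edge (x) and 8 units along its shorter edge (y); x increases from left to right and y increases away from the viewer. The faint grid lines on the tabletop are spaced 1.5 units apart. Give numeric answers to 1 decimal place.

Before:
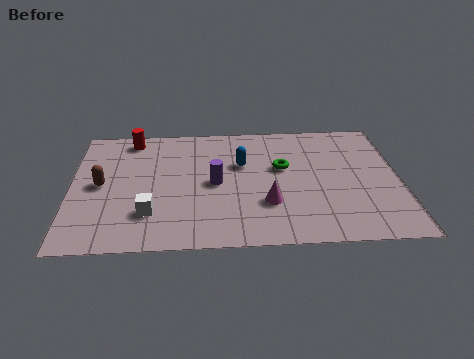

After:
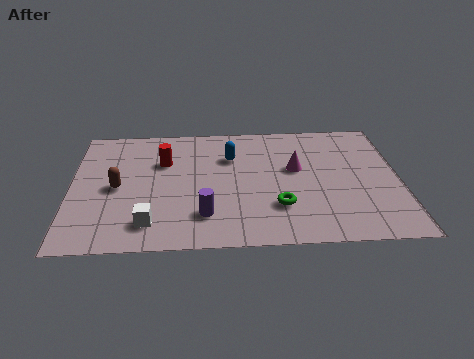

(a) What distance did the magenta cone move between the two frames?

2.5

The magenta cone was near (7.2, 2.5) before and (8.3, 4.7) after, so it travelled √(1.1² + 2.2²) ≈ 2.5 units.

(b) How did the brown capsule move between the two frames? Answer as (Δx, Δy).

(0.6, -0.2)

The brown capsule was at about (1.1, 4.0) and moved to about (1.7, 3.8).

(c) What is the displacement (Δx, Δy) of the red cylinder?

(1.2, -1.6)

The red cylinder started near (2.2, 7.0) and ended near (3.4, 5.4).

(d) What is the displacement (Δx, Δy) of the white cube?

(0.0, -0.6)

From the two frames, the white cube sits at roughly (2.9, 2.1) before and (2.9, 1.5) after.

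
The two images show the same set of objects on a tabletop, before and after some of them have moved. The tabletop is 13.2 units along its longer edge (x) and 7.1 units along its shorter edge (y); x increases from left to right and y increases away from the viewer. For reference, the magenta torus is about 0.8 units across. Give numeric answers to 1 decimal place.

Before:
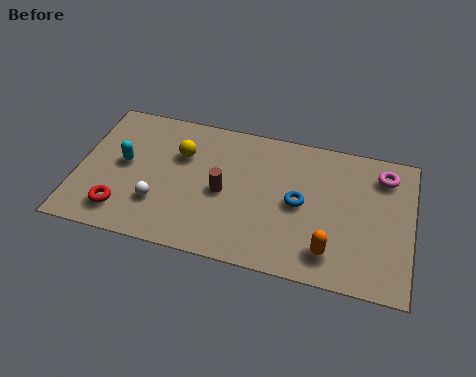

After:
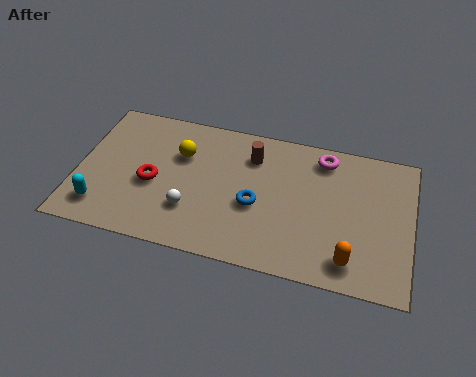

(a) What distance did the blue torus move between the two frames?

1.8

From (8.8, 3.5) to (7.1, 3.0), the blue torus covered √(1.7² + 0.5²) ≈ 1.8 units.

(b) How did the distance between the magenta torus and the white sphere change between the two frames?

-3.1

They were about 9.4 units apart before and 6.3 after — 3.1 units closer together.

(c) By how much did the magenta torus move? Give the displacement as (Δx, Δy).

(-2.4, 0.3)

The magenta torus started near (12.0, 5.7) and ended near (9.6, 6.0).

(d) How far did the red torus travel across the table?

2.0

From (1.9, 1.4) to (3.0, 3.1), the red torus covered √(1.1² + 1.7²) ≈ 2.0 units.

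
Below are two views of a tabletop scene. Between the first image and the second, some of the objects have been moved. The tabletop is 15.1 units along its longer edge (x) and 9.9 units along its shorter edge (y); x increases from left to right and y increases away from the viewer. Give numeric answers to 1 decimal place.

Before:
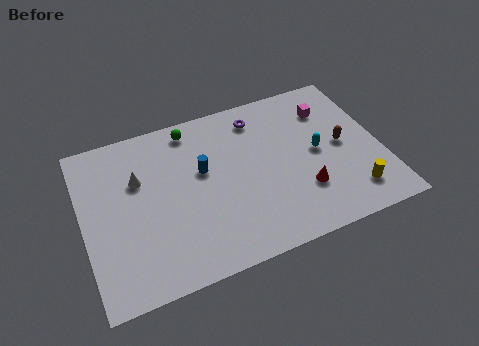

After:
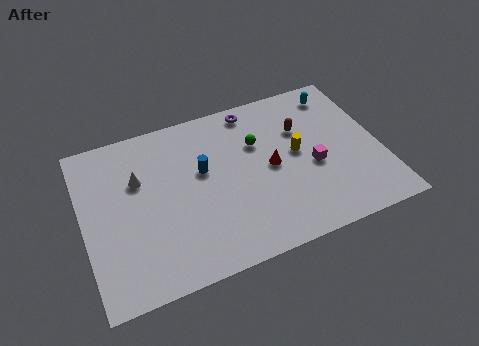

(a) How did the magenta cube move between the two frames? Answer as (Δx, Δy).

(-1.2, -3.3)

The magenta cube started near (12.8, 7.5) and ended near (11.6, 4.2).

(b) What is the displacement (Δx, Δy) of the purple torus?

(-0.2, 0.6)

The purple torus was at about (9.2, 8.2) and moved to about (9.0, 8.8).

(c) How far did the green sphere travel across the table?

3.8

The green sphere moved from about (5.8, 8.7) to (9.0, 6.6), a distance of √(3.2² + 2.1²) ≈ 3.8.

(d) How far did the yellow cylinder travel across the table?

4.2

The yellow cylinder moved from about (13.3, 1.9) to (10.9, 5.3), a distance of √(2.4² + 3.4²) ≈ 4.2.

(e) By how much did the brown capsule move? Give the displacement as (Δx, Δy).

(-1.9, 1.7)

From the two frames, the brown capsule sits at roughly (13.2, 5.0) before and (11.3, 6.7) after.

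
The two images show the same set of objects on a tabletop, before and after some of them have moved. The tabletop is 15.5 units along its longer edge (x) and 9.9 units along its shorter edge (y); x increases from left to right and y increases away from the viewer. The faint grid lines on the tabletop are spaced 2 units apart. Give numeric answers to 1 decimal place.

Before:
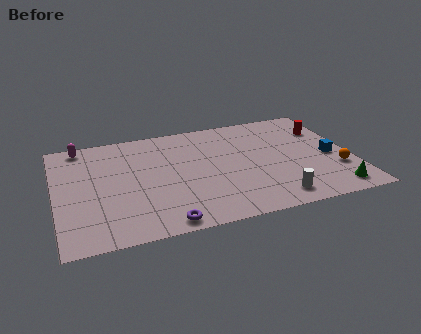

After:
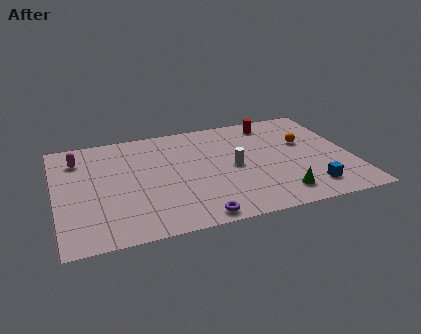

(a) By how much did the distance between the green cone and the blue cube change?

-1.5

Before: roughly 3.1 units apart; after: 1.6. That's 1.5 units closer together.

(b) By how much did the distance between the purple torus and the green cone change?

-4.4

They were about 8.9 units apart before and 4.5 after — 4.4 units closer together.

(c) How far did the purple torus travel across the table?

1.7

The purple torus was near (5.3, 0.9) before and (7.0, 0.9) after, so it travelled √(1.7² + 0.0²) ≈ 1.7 units.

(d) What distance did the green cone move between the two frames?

2.8

The green cone was near (14.2, 1.3) before and (11.4, 1.7) after, so it travelled √(2.8² + 0.4²) ≈ 2.8 units.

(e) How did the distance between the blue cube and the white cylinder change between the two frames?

+0.3

The distance was about 4.5 in the first image and 4.8 in the second, so they moved 0.3 units further apart.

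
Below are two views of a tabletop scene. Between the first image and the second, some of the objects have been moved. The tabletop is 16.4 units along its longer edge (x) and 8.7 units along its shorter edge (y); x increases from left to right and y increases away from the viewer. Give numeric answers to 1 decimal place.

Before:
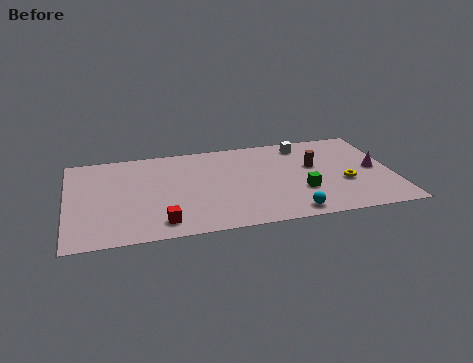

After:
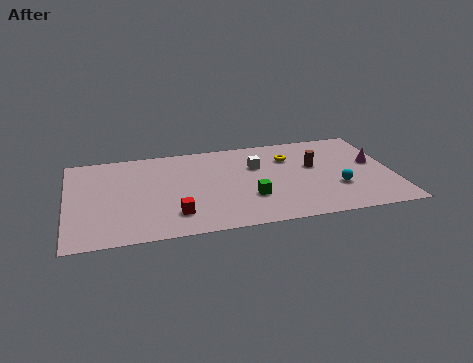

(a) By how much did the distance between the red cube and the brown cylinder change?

-0.9

The distance was about 8.8 in the first image and 7.9 in the second, so they moved 0.9 units closer together.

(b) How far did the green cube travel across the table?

2.6

The green cube moved from about (11.7, 2.9) to (9.1, 2.8), a distance of √(2.6² + 0.1²) ≈ 2.6.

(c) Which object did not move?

the brown cylinder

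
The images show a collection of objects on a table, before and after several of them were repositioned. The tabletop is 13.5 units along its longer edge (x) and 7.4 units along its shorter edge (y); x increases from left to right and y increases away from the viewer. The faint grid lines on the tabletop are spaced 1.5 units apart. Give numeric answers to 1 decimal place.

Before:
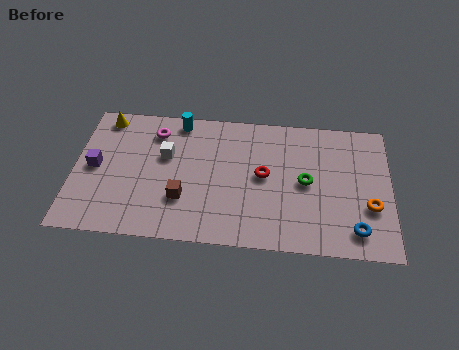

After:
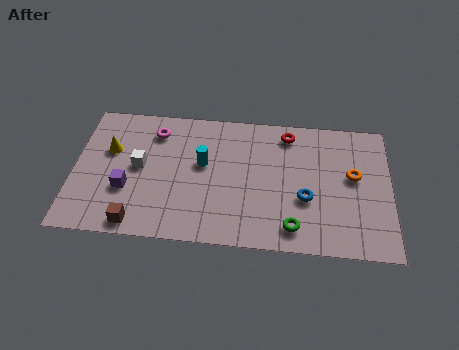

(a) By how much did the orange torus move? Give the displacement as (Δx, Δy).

(-0.7, 1.6)

The orange torus started near (12.6, 2.6) and ended near (11.9, 4.2).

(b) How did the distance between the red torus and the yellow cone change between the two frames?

+0.4

They were about 7.4 units apart before and 7.8 after — 0.4 units further apart.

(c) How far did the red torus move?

2.6

The red torus was near (8.1, 3.9) before and (9.1, 6.3) after, so it travelled √(1.0² + 2.4²) ≈ 2.6 units.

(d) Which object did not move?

the magenta torus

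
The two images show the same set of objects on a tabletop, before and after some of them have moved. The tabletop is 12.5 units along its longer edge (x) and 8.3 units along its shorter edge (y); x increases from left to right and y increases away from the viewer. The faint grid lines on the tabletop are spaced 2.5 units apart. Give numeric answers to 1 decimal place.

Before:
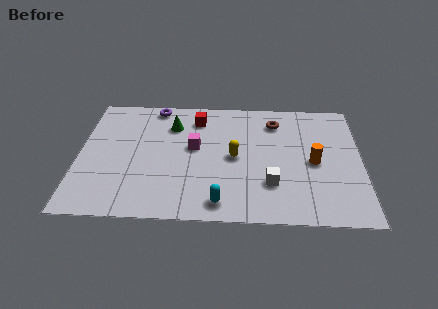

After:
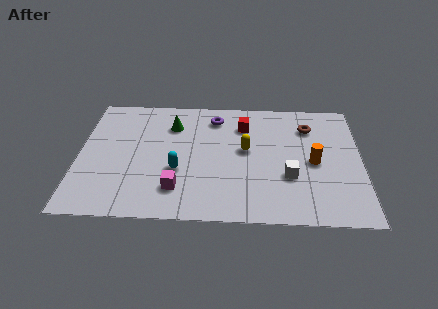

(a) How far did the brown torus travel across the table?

1.5

The brown torus moved from about (8.7, 6.6) to (10.2, 6.3), a distance of √(1.5² + 0.3²) ≈ 1.5.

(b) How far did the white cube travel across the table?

0.9

The white cube was near (8.5, 2.4) before and (9.3, 2.9) after, so it travelled √(0.8² + 0.5²) ≈ 0.9 units.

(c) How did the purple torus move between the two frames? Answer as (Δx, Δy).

(2.7, -0.7)

The purple torus was at about (3.3, 7.5) and moved to about (6.0, 6.8).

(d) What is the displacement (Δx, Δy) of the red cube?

(2.1, -0.4)

From the two frames, the red cube sits at roughly (5.2, 6.7) before and (7.3, 6.3) after.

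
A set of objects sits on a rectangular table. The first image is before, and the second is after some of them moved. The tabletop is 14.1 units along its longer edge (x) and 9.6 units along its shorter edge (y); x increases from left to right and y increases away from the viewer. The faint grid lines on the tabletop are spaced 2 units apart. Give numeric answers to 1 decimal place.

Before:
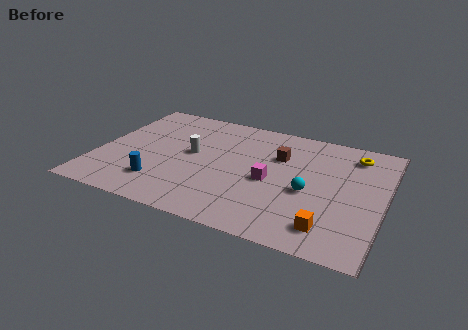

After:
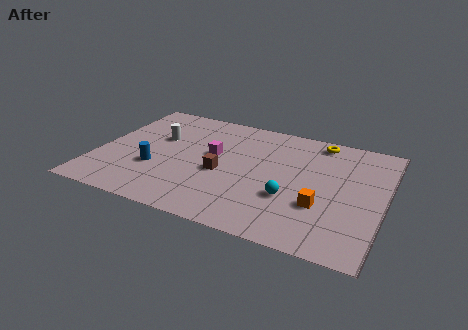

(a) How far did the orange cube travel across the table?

1.6

The orange cube was near (11.7, 1.7) before and (11.2, 3.2) after, so it travelled √(0.5² + 1.5²) ≈ 1.6 units.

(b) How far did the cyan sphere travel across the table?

1.1

The cyan sphere was near (10.5, 4.1) before and (9.7, 3.3) after, so it travelled √(0.8² + 0.8²) ≈ 1.1 units.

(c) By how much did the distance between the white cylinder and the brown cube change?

-0.5

They were about 4.4 units apart before and 3.9 after — 0.5 units closer together.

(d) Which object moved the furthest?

the brown cube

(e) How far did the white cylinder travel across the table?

2.0

The white cylinder moved from about (4.6, 5.2) to (2.8, 6.0), a distance of √(1.8² + 0.8²) ≈ 2.0.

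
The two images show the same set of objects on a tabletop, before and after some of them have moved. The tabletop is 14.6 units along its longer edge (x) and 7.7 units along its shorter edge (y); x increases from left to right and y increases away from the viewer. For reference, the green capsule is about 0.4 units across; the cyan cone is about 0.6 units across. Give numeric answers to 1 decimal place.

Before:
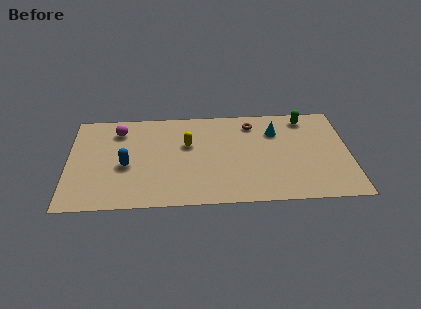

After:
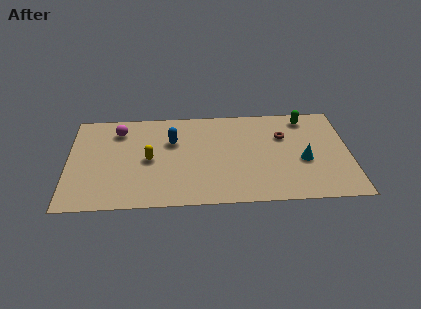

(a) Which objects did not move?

the green capsule and the magenta sphere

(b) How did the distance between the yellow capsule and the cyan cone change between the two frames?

+3.3

They were about 4.7 units apart before and 8.0 after — 3.3 units further apart.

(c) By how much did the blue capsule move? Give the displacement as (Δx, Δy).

(2.4, 1.8)

The blue capsule was at about (3.0, 3.3) and moved to about (5.4, 5.1).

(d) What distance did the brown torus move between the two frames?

1.9

From (9.6, 6.3) to (11.2, 5.2), the brown torus covered √(1.6² + 1.1²) ≈ 1.9 units.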